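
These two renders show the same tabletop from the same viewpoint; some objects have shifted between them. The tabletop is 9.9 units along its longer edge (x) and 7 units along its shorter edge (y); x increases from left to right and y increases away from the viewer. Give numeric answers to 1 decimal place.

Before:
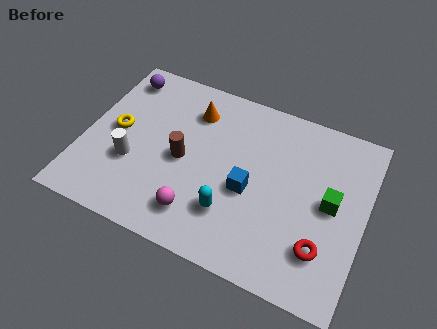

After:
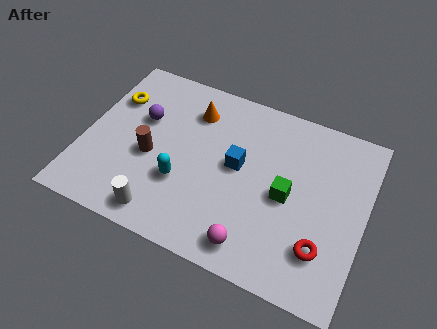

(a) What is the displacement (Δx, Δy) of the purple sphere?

(1.0, -1.5)

The purple sphere started near (0.9, 5.9) and ended near (1.9, 4.4).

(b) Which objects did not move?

the red torus and the orange cone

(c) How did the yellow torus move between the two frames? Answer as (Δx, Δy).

(-0.3, 1.3)

From the two frames, the yellow torus sits at roughly (1.1, 3.6) before and (0.8, 4.9) after.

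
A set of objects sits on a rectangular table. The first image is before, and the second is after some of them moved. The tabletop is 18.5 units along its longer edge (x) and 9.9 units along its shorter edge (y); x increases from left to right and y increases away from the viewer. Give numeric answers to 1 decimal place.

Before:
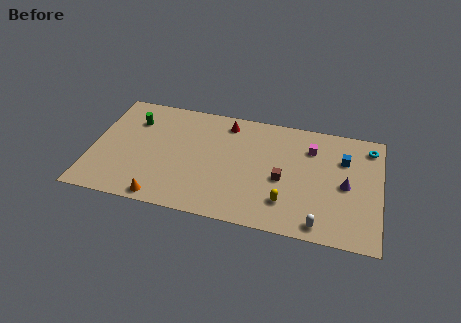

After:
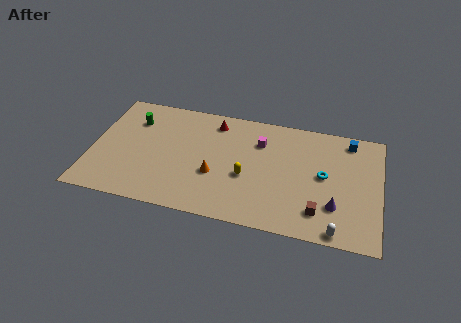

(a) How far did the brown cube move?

3.3

The brown cube moved from about (12.3, 4.3) to (14.7, 2.1), a distance of √(2.4² + 2.2²) ≈ 3.3.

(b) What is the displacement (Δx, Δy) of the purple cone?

(-0.6, -1.9)

The purple cone started near (16.3, 4.7) and ended near (15.7, 2.8).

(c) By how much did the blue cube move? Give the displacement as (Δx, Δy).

(0.3, 1.7)

The blue cube started near (16.1, 6.9) and ended near (16.4, 8.6).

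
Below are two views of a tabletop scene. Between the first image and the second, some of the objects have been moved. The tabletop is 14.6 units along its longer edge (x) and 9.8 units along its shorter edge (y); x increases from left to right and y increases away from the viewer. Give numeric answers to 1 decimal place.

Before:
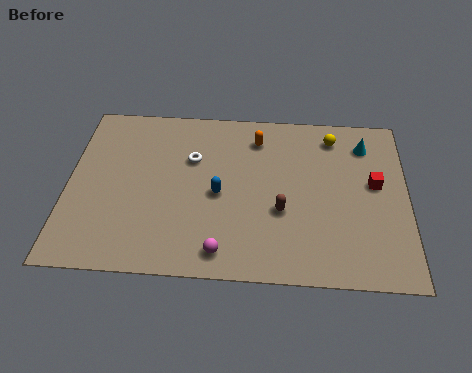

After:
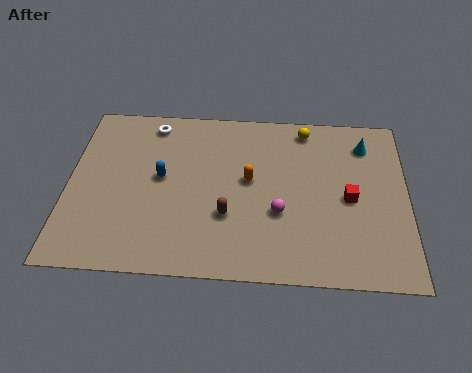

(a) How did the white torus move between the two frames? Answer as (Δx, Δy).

(-1.8, 2.0)

The white torus was at about (5.3, 6.5) and moved to about (3.5, 8.5).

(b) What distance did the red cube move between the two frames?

1.4

The red cube moved from about (13.2, 5.5) to (12.1, 4.6), a distance of √(1.1² + 0.9²) ≈ 1.4.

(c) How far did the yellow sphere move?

1.3

The yellow sphere moved from about (11.4, 8.2) to (10.2, 8.6), a distance of √(1.2² + 0.4²) ≈ 1.3.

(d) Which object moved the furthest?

the magenta sphere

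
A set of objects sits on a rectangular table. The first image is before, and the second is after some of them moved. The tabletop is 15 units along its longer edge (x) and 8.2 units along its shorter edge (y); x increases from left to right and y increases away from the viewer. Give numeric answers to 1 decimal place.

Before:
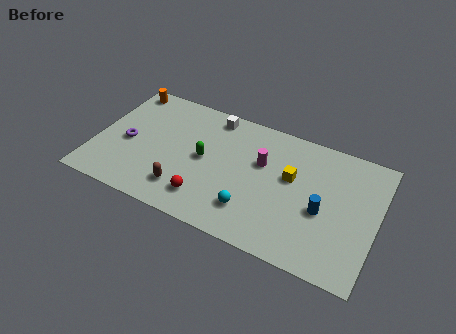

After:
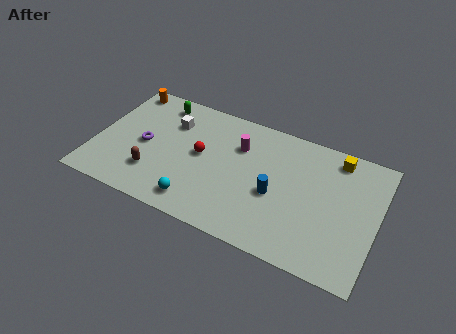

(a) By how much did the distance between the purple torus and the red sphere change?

-1.9

Before: roughly 4.9 units apart; after: 3.0. That's 1.9 units closer together.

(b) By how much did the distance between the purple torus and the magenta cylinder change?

-2.0

Before: roughly 7.3 units apart; after: 5.3. That's 2.0 units closer together.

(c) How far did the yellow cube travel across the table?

3.1

The yellow cube was near (10.4, 4.9) before and (12.6, 7.1) after, so it travelled √(2.2² + 2.2²) ≈ 3.1 units.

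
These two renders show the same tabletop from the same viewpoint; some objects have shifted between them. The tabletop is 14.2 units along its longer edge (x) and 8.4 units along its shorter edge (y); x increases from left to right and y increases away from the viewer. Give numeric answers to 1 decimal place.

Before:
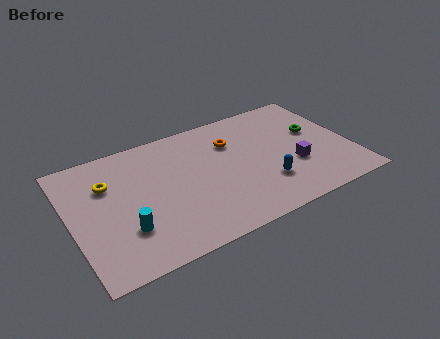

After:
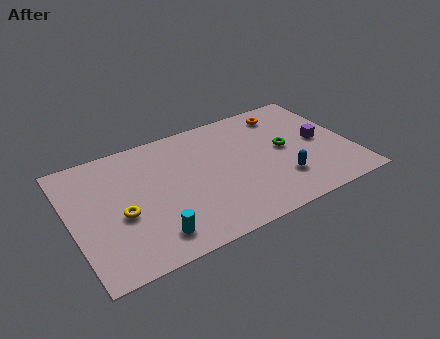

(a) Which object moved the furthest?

the orange torus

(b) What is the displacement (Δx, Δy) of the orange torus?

(2.9, 1.0)

The orange torus was at about (8.4, 6.0) and moved to about (11.3, 7.0).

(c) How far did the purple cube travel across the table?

1.9

The purple cube was near (11.2, 3.0) before and (12.7, 4.2) after, so it travelled √(1.5² + 1.2²) ≈ 1.9 units.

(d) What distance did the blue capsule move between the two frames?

0.8

The blue capsule moved from about (9.6, 2.4) to (10.4, 2.3), a distance of √(0.8² + 0.1²) ≈ 0.8.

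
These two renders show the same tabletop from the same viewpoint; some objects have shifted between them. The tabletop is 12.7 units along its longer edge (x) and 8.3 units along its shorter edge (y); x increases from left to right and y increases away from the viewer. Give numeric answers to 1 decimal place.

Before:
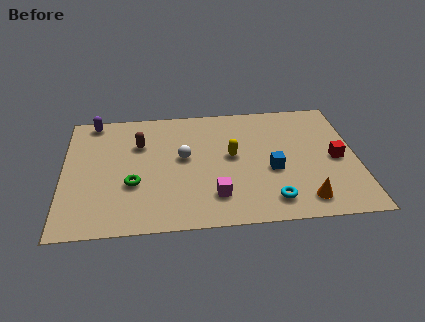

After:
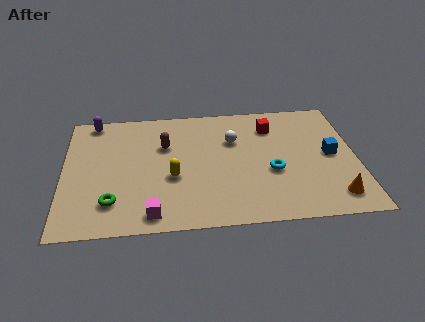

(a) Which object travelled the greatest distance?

the red cube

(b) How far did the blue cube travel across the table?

2.7

The blue cube was near (9.0, 3.4) before and (11.6, 4.2) after, so it travelled √(2.6² + 0.8²) ≈ 2.7 units.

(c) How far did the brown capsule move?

1.1

The brown capsule moved from about (3.3, 5.7) to (4.4, 5.5), a distance of √(1.1² + 0.2²) ≈ 1.1.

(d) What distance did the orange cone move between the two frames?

1.3

The orange cone moved from about (10.3, 1.3) to (11.6, 1.4), a distance of √(1.3² + 0.1²) ≈ 1.3.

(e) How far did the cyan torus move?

1.9

The cyan torus moved from about (8.9, 1.4) to (9.0, 3.3), a distance of √(0.1² + 1.9²) ≈ 1.9.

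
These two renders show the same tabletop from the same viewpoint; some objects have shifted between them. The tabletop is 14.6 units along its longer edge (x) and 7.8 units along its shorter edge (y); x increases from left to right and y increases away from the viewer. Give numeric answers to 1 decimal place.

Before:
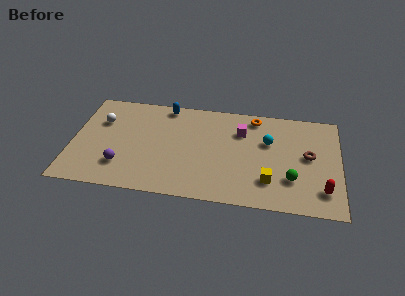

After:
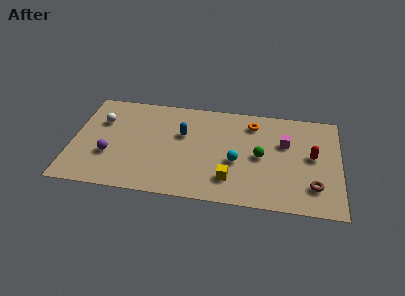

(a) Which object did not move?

the white sphere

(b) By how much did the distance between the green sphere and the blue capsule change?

-4.0

They were about 8.4 units apart before and 4.4 after — 4.0 units closer together.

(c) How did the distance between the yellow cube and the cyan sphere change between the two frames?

-1.6

They were about 3.0 units apart before and 1.4 after — 1.6 units closer together.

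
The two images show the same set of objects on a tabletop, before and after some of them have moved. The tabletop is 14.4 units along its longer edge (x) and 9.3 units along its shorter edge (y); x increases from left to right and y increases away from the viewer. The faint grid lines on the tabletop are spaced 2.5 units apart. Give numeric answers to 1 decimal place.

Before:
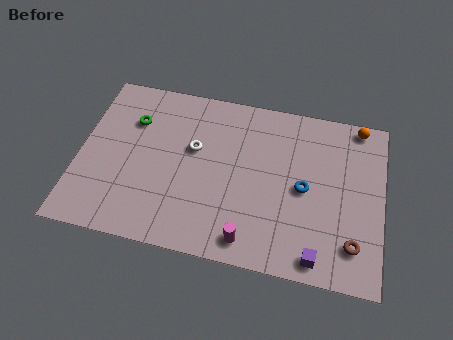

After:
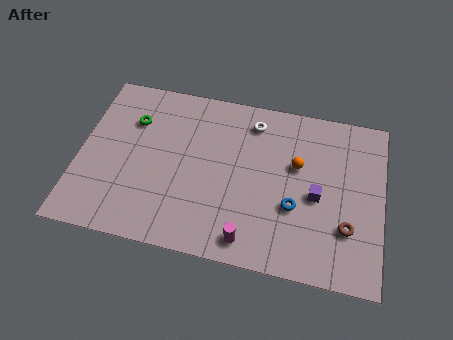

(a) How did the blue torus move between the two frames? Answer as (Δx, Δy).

(-0.4, -1.1)

The blue torus started near (10.7, 4.5) and ended near (10.3, 3.4).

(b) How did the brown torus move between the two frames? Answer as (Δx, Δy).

(-0.3, 0.8)

The brown torus started near (13.1, 2.0) and ended near (12.8, 2.8).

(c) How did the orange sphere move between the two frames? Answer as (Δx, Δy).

(-2.8, -2.8)

The orange sphere was at about (13.1, 8.5) and moved to about (10.3, 5.7).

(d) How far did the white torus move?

3.4

The white torus moved from about (5.4, 5.6) to (8.1, 7.7), a distance of √(2.7² + 2.1²) ≈ 3.4.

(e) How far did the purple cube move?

3.2

From (11.5, 1.0) to (11.3, 4.2), the purple cube covered √(0.2² + 3.2²) ≈ 3.2 units.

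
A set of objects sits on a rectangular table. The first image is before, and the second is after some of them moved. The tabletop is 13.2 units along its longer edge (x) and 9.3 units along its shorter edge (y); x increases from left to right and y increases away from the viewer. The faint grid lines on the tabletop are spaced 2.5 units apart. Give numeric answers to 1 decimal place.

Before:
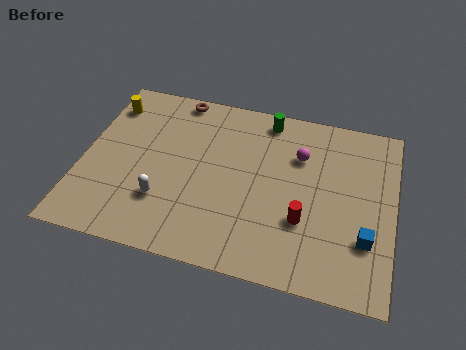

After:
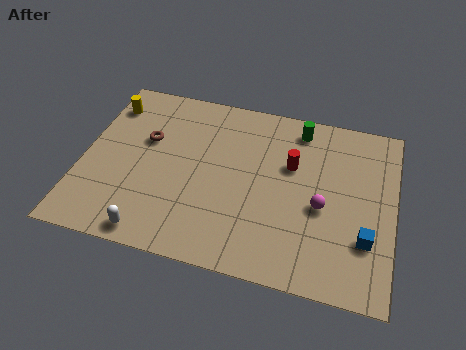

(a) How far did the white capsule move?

1.8

The white capsule was near (3.6, 2.7) before and (3.3, 0.9) after, so it travelled √(0.3² + 1.8²) ≈ 1.8 units.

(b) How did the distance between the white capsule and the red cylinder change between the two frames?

+1.5

They were about 5.9 units apart before and 7.4 after — 1.5 units further apart.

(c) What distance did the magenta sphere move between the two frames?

2.7

The magenta sphere moved from about (9.1, 6.5) to (10.2, 4.0), a distance of √(1.1² + 2.5²) ≈ 2.7.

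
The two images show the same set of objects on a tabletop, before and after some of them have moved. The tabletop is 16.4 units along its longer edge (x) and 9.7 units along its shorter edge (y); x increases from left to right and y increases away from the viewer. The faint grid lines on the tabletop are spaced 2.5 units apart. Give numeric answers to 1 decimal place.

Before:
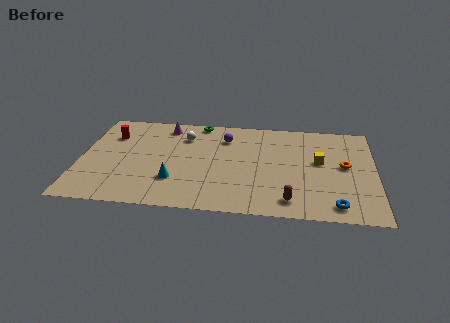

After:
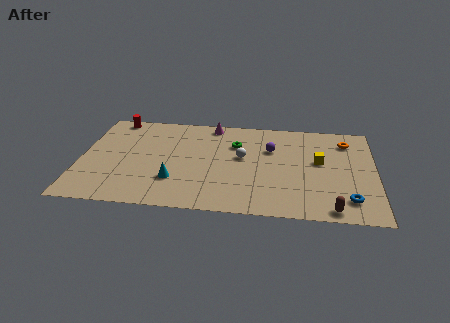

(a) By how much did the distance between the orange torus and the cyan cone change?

+1.0

They were about 9.7 units apart before and 10.7 after — 1.0 units further apart.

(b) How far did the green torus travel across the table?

3.0

From (6.5, 8.9) to (8.6, 6.8), the green torus covered √(2.1² + 2.1²) ≈ 3.0 units.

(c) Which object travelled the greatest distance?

the white sphere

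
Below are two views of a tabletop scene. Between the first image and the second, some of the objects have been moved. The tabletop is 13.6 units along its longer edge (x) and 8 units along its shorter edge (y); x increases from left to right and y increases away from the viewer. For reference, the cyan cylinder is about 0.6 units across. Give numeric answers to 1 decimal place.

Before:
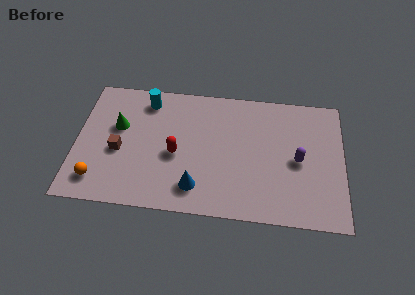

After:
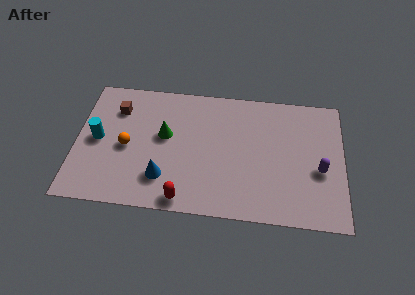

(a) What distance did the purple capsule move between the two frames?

1.2

The purple capsule moved from about (11.3, 3.8) to (12.4, 3.3), a distance of √(1.1² + 0.5²) ≈ 1.2.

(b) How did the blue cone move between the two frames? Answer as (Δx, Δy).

(-1.7, 0.4)

From the two frames, the blue cone sits at roughly (6.2, 1.6) before and (4.5, 2.0) after.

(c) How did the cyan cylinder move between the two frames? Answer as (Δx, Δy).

(-2.4, -2.7)

From the two frames, the cyan cylinder sits at roughly (3.5, 6.7) before and (1.1, 4.0) after.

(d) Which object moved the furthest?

the cyan cylinder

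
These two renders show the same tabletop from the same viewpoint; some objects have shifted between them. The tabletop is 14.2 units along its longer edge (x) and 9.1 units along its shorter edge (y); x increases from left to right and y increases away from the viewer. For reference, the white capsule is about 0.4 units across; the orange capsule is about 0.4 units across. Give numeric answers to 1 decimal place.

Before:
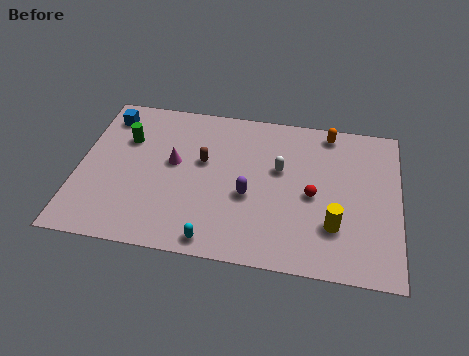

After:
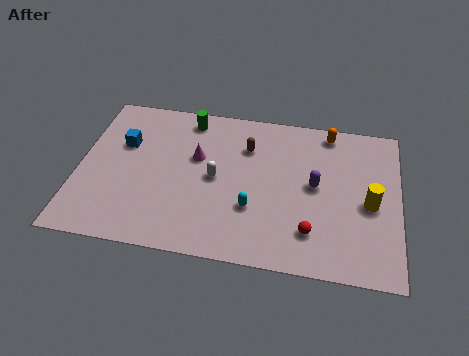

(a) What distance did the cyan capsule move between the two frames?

2.6

The cyan capsule moved from about (6.2, 0.9) to (7.8, 3.0), a distance of √(1.6² + 2.1²) ≈ 2.6.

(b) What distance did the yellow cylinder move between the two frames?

2.1

From (11.4, 2.6) to (12.9, 4.1), the yellow cylinder covered √(1.5² + 1.5²) ≈ 2.1 units.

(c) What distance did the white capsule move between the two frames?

3.0

The white capsule moved from about (8.9, 5.5) to (6.1, 4.5), a distance of √(2.8² + 1.0²) ≈ 3.0.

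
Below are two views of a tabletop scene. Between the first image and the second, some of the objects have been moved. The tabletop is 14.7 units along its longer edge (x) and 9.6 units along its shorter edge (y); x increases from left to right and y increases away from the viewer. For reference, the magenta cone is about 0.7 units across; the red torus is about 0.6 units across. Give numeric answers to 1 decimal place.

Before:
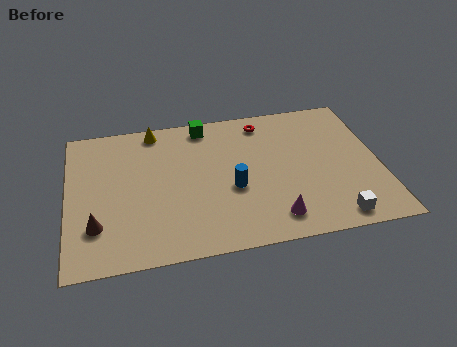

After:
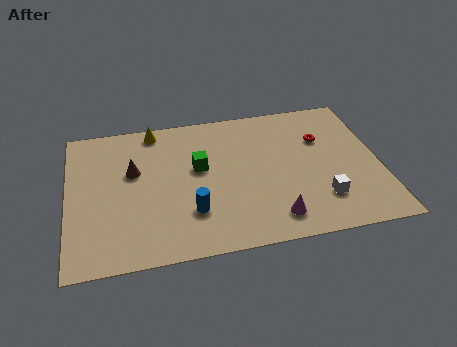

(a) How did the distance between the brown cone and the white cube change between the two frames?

-1.7

They were about 11.1 units apart before and 9.4 after — 1.7 units closer together.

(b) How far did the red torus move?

3.2

From (9.4, 8.2) to (12.1, 6.5), the red torus covered √(2.7² + 1.7²) ≈ 3.2 units.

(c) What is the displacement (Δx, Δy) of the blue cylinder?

(-2.0, -1.2)

From the two frames, the blue cylinder sits at roughly (7.7, 3.9) before and (5.7, 2.7) after.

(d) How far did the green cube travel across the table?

2.9

From (6.6, 8.5) to (6.2, 5.6), the green cube covered √(0.4² + 2.9²) ≈ 2.9 units.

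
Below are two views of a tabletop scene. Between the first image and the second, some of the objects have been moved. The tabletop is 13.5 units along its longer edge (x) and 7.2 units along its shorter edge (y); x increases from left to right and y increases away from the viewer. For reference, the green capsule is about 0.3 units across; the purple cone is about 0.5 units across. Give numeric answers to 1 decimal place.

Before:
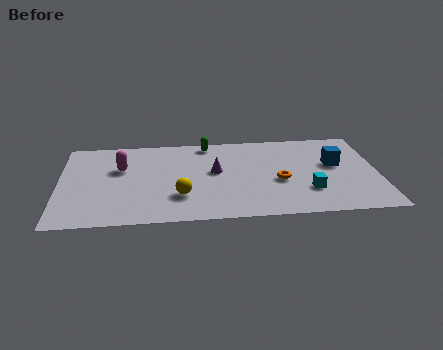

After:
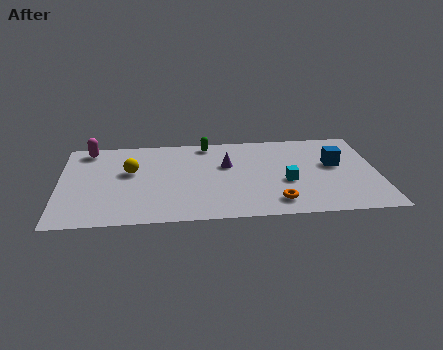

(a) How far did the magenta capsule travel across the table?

2.2

From (2.6, 4.6) to (1.2, 6.3), the magenta capsule covered √(1.4² + 1.7²) ≈ 2.2 units.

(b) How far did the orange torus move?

1.7

From (9.3, 3.0) to (9.1, 1.3), the orange torus covered √(0.2² + 1.7²) ≈ 1.7 units.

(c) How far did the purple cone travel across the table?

0.7

The purple cone was near (6.6, 4.0) before and (7.1, 4.5) after, so it travelled √(0.5² + 0.5²) ≈ 0.7 units.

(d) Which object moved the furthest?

the yellow sphere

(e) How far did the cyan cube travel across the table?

1.2

The cyan cube moved from about (10.5, 2.1) to (9.6, 2.9), a distance of √(0.9² + 0.8²) ≈ 1.2.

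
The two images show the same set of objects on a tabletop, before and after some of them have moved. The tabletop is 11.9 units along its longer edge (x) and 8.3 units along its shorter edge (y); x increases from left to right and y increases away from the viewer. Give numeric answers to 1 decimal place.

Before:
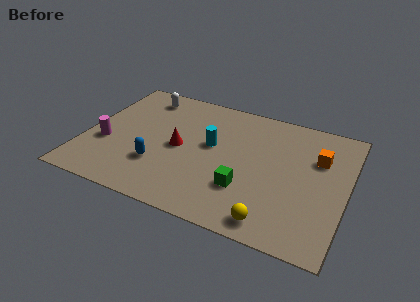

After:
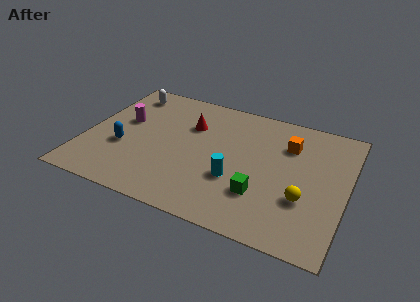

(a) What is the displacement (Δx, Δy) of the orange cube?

(-1.4, 0.4)

The orange cube started near (10.5, 5.6) and ended near (9.1, 6.0).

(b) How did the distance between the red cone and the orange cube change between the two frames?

-1.9

Before: roughly 6.4 units apart; after: 4.5. That's 1.9 units closer together.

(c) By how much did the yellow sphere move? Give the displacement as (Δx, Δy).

(1.2, 1.8)

The yellow sphere started near (8.9, 1.0) and ended near (10.1, 2.8).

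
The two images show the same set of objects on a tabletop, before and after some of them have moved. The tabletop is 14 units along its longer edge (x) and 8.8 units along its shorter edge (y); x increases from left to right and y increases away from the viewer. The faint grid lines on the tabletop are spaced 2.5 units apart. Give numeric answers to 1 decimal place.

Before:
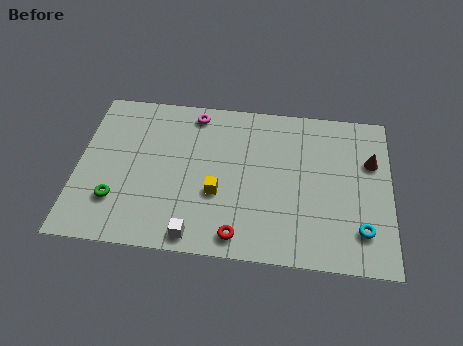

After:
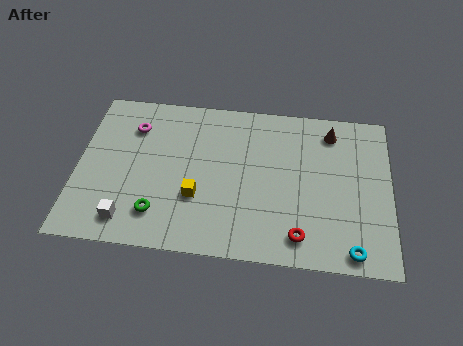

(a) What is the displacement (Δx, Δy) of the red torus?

(2.7, 0.3)

From the two frames, the red torus sits at roughly (7.3, 1.1) before and (10.0, 1.4) after.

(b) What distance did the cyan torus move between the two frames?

1.2

The cyan torus was near (12.7, 2.0) before and (12.3, 0.9) after, so it travelled √(0.4² + 1.1²) ≈ 1.2 units.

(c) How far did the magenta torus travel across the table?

2.9

The magenta torus was near (5.1, 7.7) before and (2.4, 6.6) after, so it travelled √(2.7² + 1.1²) ≈ 2.9 units.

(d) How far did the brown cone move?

2.3

The brown cone was near (13.1, 5.8) before and (11.3, 7.3) after, so it travelled √(1.8² + 1.5²) ≈ 2.3 units.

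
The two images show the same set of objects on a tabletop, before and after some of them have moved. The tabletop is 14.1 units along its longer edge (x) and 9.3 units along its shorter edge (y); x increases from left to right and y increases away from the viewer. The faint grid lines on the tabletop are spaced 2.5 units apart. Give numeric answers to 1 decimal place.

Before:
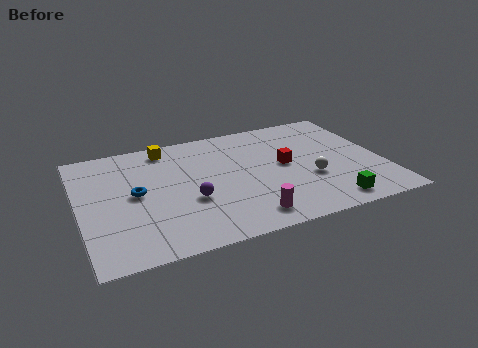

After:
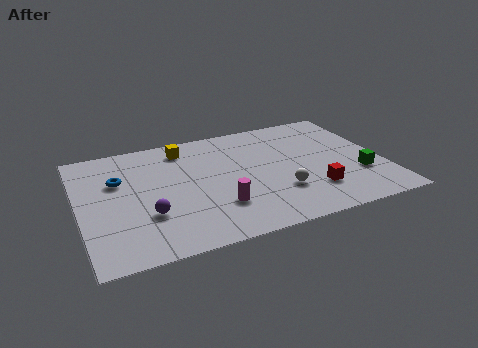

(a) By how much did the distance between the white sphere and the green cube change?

+1.5

They were about 2.3 units apart before and 3.8 after — 1.5 units further apart.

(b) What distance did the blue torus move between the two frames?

1.5

The blue torus was near (2.6, 4.8) before and (1.9, 6.1) after, so it travelled √(0.7² + 1.3²) ≈ 1.5 units.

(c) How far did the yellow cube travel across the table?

0.9

The yellow cube moved from about (4.3, 8.1) to (5.1, 7.8), a distance of √(0.8² + 0.3²) ≈ 0.9.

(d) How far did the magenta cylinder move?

1.7

The magenta cylinder was near (7.4, 1.4) before and (6.2, 2.6) after, so it travelled √(1.2² + 1.2²) ≈ 1.7 units.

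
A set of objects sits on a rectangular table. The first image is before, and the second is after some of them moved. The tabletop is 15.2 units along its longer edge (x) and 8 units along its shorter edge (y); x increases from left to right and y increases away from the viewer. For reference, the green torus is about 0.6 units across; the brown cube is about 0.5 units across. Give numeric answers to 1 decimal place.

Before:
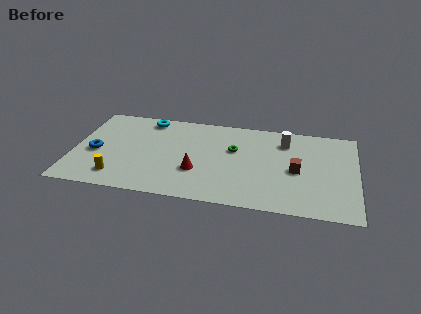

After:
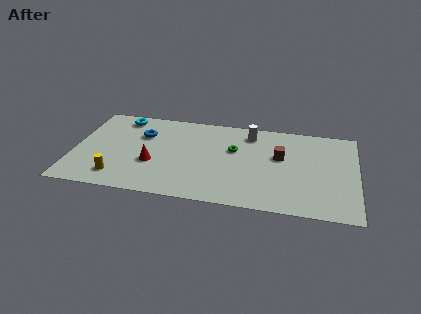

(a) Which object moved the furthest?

the blue torus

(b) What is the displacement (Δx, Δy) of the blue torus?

(2.4, 2.0)

The blue torus started near (1.2, 3.5) and ended near (3.6, 5.5).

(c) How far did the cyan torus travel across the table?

1.4

From (3.8, 7.0) to (2.4, 6.9), the cyan torus covered √(1.4² + 0.1²) ≈ 1.4 units.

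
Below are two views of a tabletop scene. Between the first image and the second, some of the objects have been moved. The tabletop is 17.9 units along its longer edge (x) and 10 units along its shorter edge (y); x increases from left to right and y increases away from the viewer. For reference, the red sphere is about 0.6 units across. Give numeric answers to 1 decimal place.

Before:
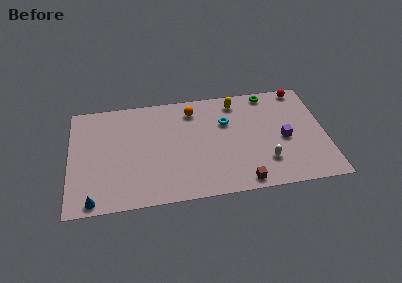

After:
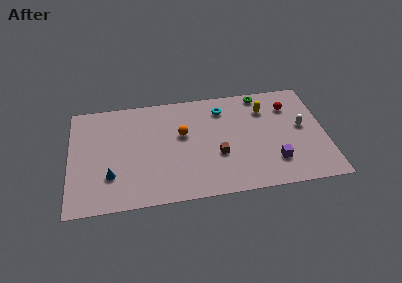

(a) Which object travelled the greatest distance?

the white capsule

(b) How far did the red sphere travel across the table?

1.8

The red sphere moved from about (16.4, 9.1) to (15.5, 7.5), a distance of √(0.9² + 1.6²) ≈ 1.8.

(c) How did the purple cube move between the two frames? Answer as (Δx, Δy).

(-0.8, -2.0)

The purple cube was at about (15.0, 4.5) and moved to about (14.2, 2.5).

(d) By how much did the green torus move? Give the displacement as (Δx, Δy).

(-0.5, 0.0)

The green torus started near (14.1, 9.0) and ended near (13.6, 9.0).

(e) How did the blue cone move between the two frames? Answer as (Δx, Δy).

(1.2, 2.0)

The blue cone was at about (1.6, 0.9) and moved to about (2.8, 2.9).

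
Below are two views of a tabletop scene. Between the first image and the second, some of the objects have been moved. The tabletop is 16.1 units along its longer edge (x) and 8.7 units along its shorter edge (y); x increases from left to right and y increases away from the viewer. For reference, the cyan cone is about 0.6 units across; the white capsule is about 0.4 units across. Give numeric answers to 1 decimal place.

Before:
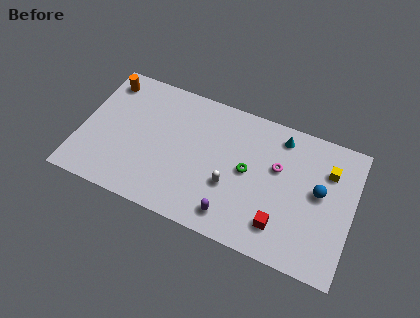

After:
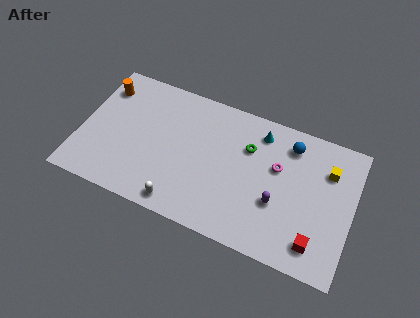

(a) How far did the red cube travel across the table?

2.1

The red cube moved from about (12.1, 1.9) to (14.2, 1.6), a distance of √(2.1² + 0.3²) ≈ 2.1.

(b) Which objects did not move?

the yellow cube and the magenta torus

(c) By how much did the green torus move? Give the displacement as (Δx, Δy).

(-0.1, 1.5)

The green torus started near (9.9, 4.5) and ended near (9.8, 6.0).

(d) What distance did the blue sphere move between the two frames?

3.0

The blue sphere was near (14.1, 4.8) before and (12.2, 7.1) after, so it travelled √(1.9² + 2.3²) ≈ 3.0 units.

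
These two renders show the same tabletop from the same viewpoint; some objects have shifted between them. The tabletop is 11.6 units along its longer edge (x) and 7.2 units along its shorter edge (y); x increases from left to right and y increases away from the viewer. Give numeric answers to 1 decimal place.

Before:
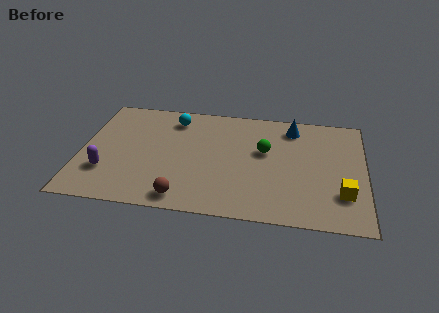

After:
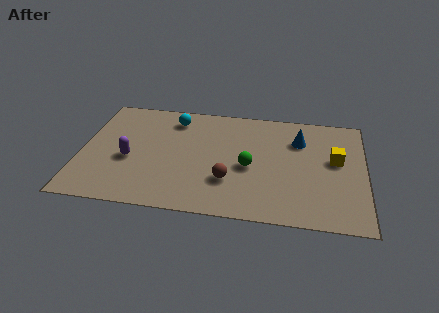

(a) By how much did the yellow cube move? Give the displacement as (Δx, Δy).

(-0.3, 2.1)

From the two frames, the yellow cube sits at roughly (10.7, 2.0) before and (10.4, 4.1) after.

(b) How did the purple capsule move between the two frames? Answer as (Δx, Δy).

(0.9, 0.9)

The purple capsule started near (1.1, 2.1) and ended near (2.0, 3.0).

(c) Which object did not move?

the cyan sphere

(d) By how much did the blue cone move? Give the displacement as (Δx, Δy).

(0.3, -0.8)

The blue cone started near (8.6, 6.0) and ended near (8.9, 5.2).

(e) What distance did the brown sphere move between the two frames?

2.2

The brown sphere moved from about (4.3, 0.9) to (6.1, 2.2), a distance of √(1.8² + 1.3²) ≈ 2.2.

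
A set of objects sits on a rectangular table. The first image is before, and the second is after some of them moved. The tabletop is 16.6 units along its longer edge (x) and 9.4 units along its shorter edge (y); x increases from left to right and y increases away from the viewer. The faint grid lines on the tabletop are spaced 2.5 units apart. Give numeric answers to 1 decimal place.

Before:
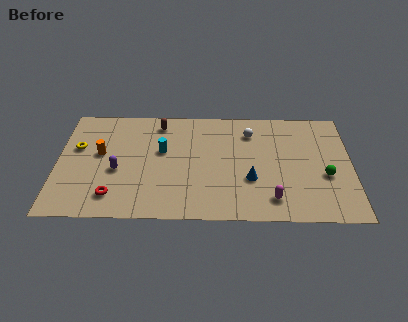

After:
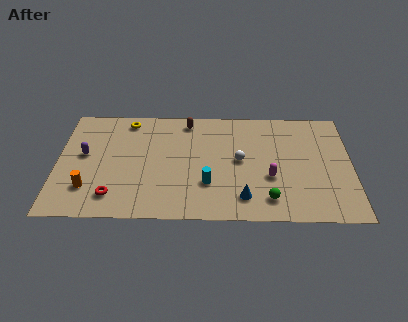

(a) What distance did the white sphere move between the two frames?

2.5

From (10.9, 7.3) to (10.3, 4.9), the white sphere covered √(0.6² + 2.4²) ≈ 2.5 units.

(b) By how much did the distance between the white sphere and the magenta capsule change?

-3.5

Before: roughly 5.7 units apart; after: 2.2. That's 3.5 units closer together.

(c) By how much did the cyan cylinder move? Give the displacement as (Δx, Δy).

(2.6, -2.7)

The cyan cylinder started near (5.9, 5.6) and ended near (8.5, 2.9).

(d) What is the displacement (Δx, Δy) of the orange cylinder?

(-0.6, -2.9)

The orange cylinder was at about (2.4, 5.3) and moved to about (1.8, 2.4).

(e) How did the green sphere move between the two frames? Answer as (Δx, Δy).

(-3.2, -2.0)

The green sphere started near (15.1, 3.7) and ended near (11.9, 1.7).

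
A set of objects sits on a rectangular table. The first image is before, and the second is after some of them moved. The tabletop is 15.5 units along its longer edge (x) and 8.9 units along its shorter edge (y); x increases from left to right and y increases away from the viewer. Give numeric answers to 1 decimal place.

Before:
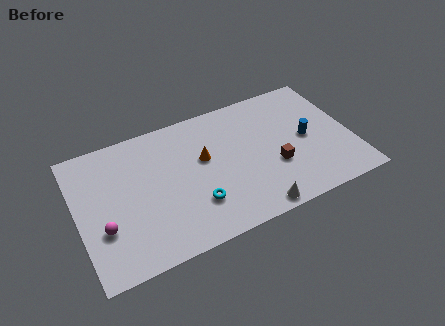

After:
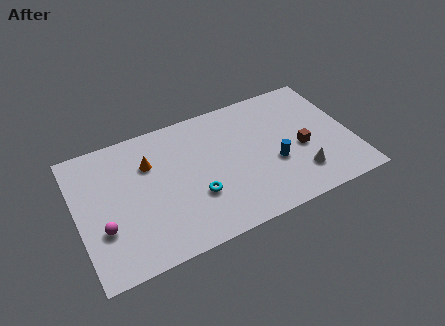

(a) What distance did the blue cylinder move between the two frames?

2.2

The blue cylinder moved from about (13.0, 4.4) to (11.0, 3.4), a distance of √(2.0² + 1.0²) ≈ 2.2.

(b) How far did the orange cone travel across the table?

3.1

The orange cone moved from about (7.2, 5.3) to (4.2, 6.2), a distance of √(3.0² + 0.9²) ≈ 3.1.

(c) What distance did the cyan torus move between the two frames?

0.5

The cyan torus moved from about (6.4, 2.5) to (6.5, 3.0), a distance of √(0.1² + 0.5²) ≈ 0.5.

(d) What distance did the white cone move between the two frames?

3.1

The white cone was near (9.5, 0.8) before and (12.3, 2.1) after, so it travelled √(2.8² + 1.3²) ≈ 3.1 units.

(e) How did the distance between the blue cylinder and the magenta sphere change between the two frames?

-2.1

They were about 11.8 units apart before and 9.7 after — 2.1 units closer together.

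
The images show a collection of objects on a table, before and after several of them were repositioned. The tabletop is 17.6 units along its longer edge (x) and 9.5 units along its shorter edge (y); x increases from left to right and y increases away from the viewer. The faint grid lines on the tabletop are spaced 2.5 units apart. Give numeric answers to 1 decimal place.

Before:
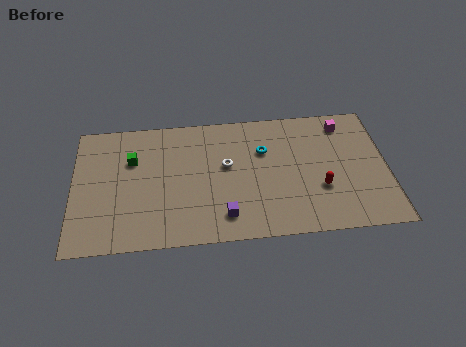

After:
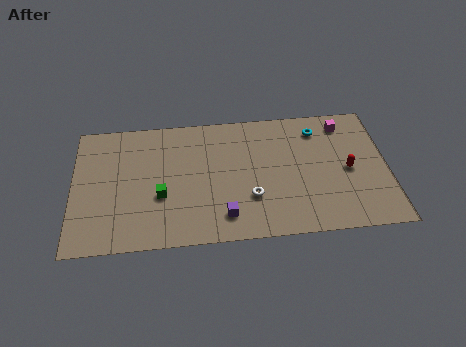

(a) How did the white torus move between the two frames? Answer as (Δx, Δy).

(1.3, -2.5)

From the two frames, the white torus sits at roughly (8.6, 5.5) before and (9.9, 3.0) after.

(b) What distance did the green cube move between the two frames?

3.2

The green cube was near (3.3, 6.4) before and (4.9, 3.6) after, so it travelled √(1.6² + 2.8²) ≈ 3.2 units.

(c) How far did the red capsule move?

2.0

From (13.8, 3.3) to (15.4, 4.5), the red capsule covered √(1.6² + 1.2²) ≈ 2.0 units.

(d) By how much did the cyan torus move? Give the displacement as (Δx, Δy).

(3.1, 1.3)

From the two frames, the cyan torus sits at roughly (10.7, 6.4) before and (13.8, 7.7) after.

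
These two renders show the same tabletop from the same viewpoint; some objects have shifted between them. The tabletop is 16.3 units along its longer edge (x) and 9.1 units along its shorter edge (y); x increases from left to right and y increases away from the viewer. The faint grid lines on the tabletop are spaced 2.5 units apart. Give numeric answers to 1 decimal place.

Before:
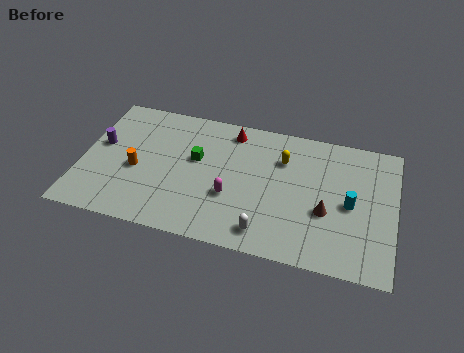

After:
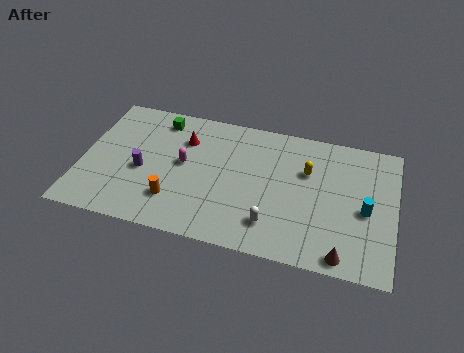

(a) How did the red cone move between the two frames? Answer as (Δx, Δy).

(-2.4, -1.2)

The red cone was at about (7.6, 7.8) and moved to about (5.2, 6.6).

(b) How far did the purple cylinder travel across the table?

2.6

From (0.9, 5.2) to (3.2, 3.9), the purple cylinder covered √(2.3² + 1.3²) ≈ 2.6 units.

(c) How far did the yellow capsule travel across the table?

1.4

The yellow capsule was near (10.4, 6.5) before and (11.7, 6.0) after, so it travelled √(1.3² + 0.5²) ≈ 1.4 units.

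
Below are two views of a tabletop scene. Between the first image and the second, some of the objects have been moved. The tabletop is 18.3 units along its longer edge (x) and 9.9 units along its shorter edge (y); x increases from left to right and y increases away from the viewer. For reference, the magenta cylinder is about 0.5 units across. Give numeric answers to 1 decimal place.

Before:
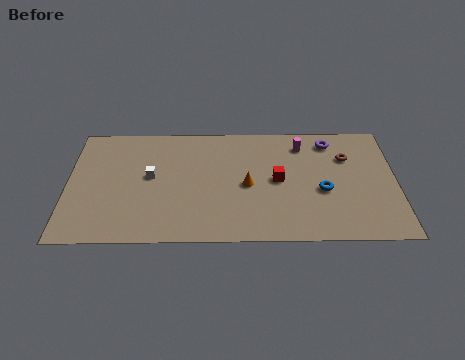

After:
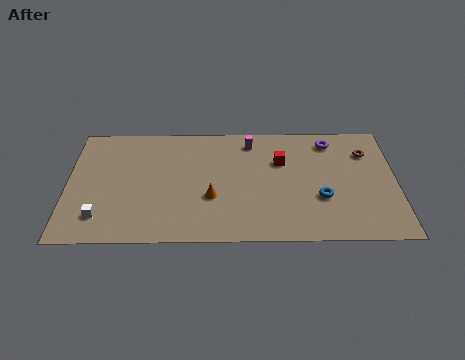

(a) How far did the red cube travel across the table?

1.6

The red cube moved from about (11.7, 5.0) to (11.9, 6.6), a distance of √(0.2² + 1.6²) ≈ 1.6.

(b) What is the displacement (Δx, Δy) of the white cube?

(-2.7, -3.3)

The white cube started near (4.6, 5.4) and ended near (1.9, 2.1).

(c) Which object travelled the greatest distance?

the white cube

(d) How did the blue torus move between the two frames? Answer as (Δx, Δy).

(-0.1, -0.6)

The blue torus was at about (14.2, 4.1) and moved to about (14.1, 3.5).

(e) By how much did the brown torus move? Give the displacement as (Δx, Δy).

(1.1, 0.4)

From the two frames, the brown torus sits at roughly (15.6, 6.9) before and (16.7, 7.3) after.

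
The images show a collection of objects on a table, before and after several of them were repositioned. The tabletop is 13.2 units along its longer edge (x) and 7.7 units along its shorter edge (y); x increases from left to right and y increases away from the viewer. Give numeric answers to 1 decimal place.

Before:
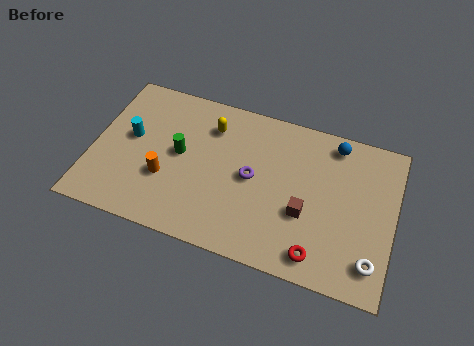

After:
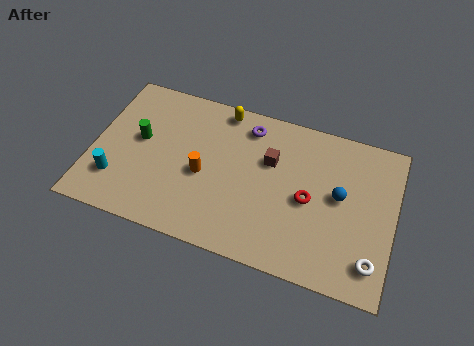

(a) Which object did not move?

the white torus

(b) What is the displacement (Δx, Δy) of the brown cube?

(-1.7, 2.1)

From the two frames, the brown cube sits at roughly (9.4, 2.9) before and (7.7, 5.0) after.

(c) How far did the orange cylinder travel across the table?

1.7

From (3.3, 2.7) to (4.9, 3.4), the orange cylinder covered √(1.6² + 0.7²) ≈ 1.7 units.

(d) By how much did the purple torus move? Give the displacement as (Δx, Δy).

(-0.4, 2.5)

The purple torus started near (7.0, 3.9) and ended near (6.6, 6.4).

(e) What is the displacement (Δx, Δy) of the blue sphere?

(0.4, -2.5)

From the two frames, the blue sphere sits at roughly (10.4, 6.7) before and (10.8, 4.2) after.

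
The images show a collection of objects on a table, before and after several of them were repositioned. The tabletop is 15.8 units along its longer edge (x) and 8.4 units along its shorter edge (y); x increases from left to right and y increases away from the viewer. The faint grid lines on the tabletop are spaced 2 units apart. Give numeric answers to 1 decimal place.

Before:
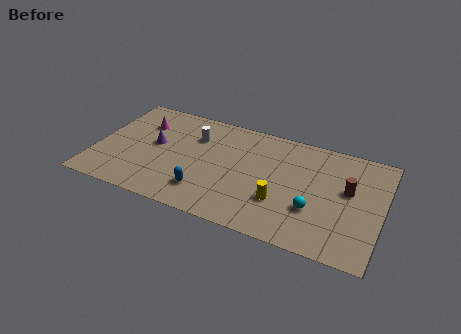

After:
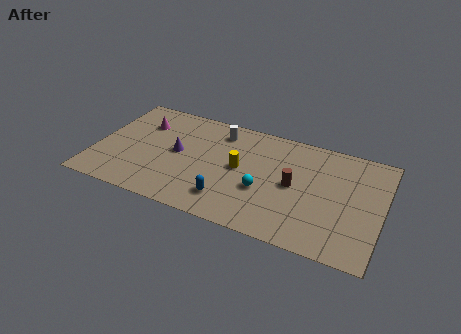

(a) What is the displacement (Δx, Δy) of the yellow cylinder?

(-2.4, 1.7)

The yellow cylinder was at about (10.4, 2.7) and moved to about (8.0, 4.4).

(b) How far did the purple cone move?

1.3

The purple cone was near (3.2, 4.6) before and (4.5, 4.4) after, so it travelled √(1.3² + 0.2²) ≈ 1.3 units.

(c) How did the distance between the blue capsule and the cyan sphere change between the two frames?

-3.7

Before: roughly 6.0 units apart; after: 2.3. That's 3.7 units closer together.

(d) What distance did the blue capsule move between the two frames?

1.3

From (6.3, 1.9) to (7.6, 1.8), the blue capsule covered √(1.3² + 0.1²) ≈ 1.3 units.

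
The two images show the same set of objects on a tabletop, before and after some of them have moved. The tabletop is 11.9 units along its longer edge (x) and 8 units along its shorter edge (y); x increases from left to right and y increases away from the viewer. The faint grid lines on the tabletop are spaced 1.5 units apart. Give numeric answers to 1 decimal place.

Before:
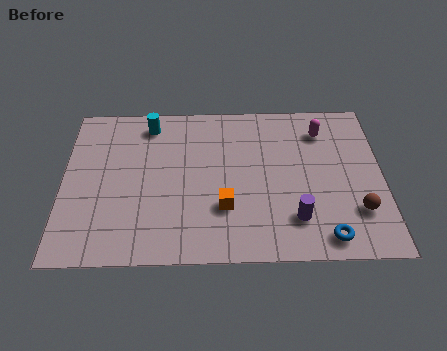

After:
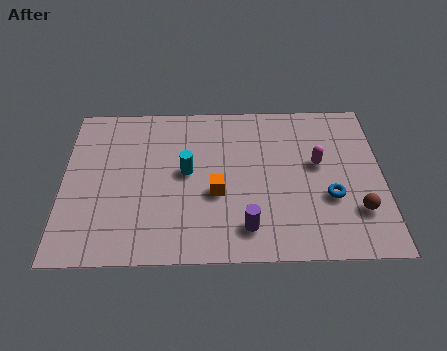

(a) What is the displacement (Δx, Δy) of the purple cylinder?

(-1.8, -0.4)

The purple cylinder was at about (8.6, 1.9) and moved to about (6.8, 1.5).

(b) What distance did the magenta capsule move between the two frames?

1.7

From (9.7, 6.3) to (9.5, 4.6), the magenta capsule covered √(0.2² + 1.7²) ≈ 1.7 units.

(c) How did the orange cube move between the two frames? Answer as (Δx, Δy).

(-0.3, 0.7)

From the two frames, the orange cube sits at roughly (6.0, 2.5) before and (5.7, 3.2) after.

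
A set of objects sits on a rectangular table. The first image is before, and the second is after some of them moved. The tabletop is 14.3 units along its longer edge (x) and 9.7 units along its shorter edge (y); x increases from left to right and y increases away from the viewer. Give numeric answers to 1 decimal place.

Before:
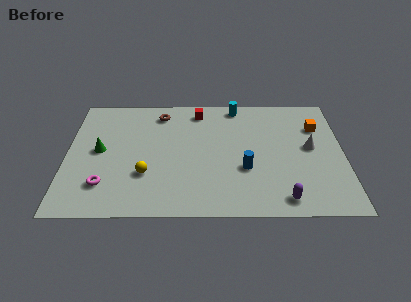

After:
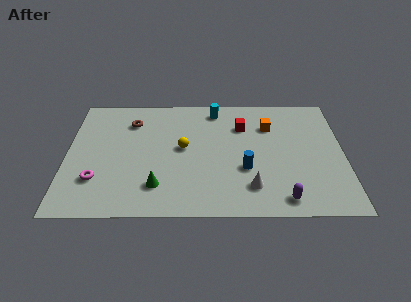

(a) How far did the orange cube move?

2.5

From (13.0, 6.9) to (10.5, 7.0), the orange cube covered √(2.5² + 0.1²) ≈ 2.5 units.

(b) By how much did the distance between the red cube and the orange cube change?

-5.0

They were about 6.4 units apart before and 1.4 after — 5.0 units closer together.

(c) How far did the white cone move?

4.4

The white cone moved from about (12.6, 5.2) to (9.5, 2.1), a distance of √(3.1² + 3.1²) ≈ 4.4.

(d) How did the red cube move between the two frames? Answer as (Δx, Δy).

(2.3, -1.3)

The red cube started near (6.8, 8.3) and ended near (9.1, 7.0).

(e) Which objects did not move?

the purple capsule and the blue cylinder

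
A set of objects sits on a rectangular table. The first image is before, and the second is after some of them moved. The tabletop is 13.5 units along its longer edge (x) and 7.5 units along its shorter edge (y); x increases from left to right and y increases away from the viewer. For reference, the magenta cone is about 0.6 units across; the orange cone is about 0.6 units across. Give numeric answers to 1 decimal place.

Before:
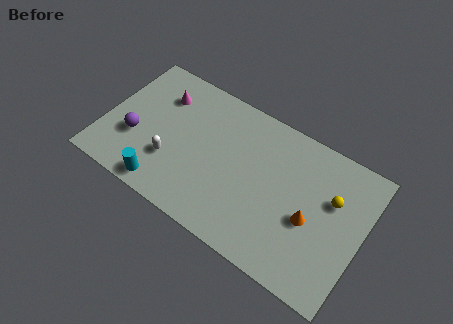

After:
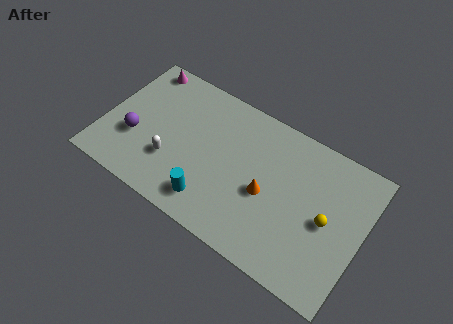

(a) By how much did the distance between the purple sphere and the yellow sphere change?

-0.3

Before: roughly 10.3 units apart; after: 10.0. That's 0.3 units closer together.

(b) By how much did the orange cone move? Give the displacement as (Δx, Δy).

(-2.3, 0.1)

The orange cone started near (10.9, 3.2) and ended near (8.6, 3.3).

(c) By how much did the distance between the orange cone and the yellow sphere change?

+1.3

They were about 1.8 units apart before and 3.1 after — 1.3 units further apart.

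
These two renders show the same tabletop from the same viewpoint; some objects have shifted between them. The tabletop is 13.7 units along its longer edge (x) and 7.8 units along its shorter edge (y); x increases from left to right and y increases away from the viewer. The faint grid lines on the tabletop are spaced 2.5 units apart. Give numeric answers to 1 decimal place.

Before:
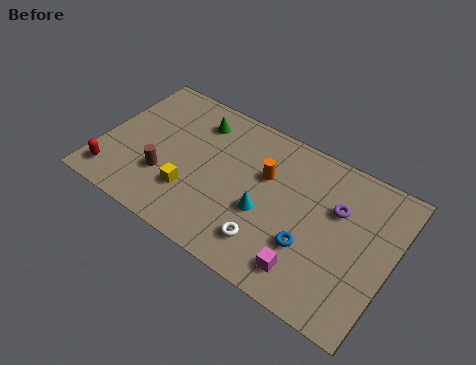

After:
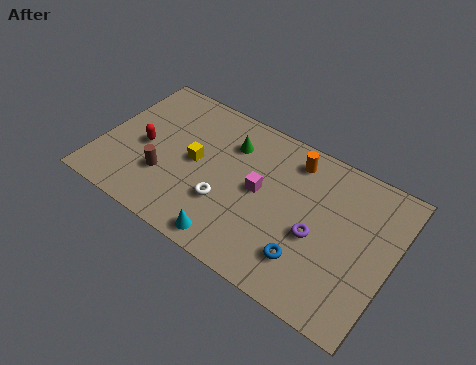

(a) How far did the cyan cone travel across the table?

2.5

The cyan cone was near (7.9, 3.1) before and (6.7, 0.9) after, so it travelled √(1.2² + 2.2²) ≈ 2.5 units.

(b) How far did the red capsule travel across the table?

2.5

The red capsule moved from about (0.9, 1.3) to (2.0, 3.6), a distance of √(1.1² + 2.3²) ≈ 2.5.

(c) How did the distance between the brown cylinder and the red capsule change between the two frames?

-1.0

They were about 2.6 units apart before and 1.6 after — 1.0 units closer together.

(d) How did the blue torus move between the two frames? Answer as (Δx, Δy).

(0.0, -0.7)

The blue torus started near (10.1, 2.6) and ended near (10.1, 1.9).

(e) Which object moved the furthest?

the magenta cube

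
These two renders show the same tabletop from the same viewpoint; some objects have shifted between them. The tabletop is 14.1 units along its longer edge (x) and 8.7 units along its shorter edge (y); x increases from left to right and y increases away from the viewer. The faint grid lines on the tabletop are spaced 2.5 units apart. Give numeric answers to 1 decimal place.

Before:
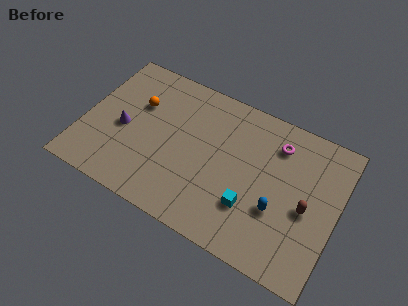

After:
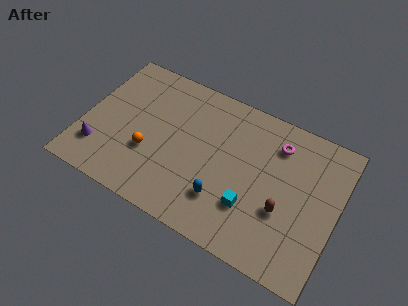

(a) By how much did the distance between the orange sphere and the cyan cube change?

-1.7

They were about 7.5 units apart before and 5.8 after — 1.7 units closer together.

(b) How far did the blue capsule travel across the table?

3.0

From (11.0, 3.1) to (8.1, 2.3), the blue capsule covered √(2.9² + 0.8²) ≈ 3.0 units.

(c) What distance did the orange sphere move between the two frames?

2.8

The orange sphere moved from about (2.8, 5.7) to (3.8, 3.1), a distance of √(1.0² + 2.6²) ≈ 2.8.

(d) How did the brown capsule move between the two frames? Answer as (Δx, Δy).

(-1.2, -0.7)

From the two frames, the brown capsule sits at roughly (12.5, 3.9) before and (11.3, 3.2) after.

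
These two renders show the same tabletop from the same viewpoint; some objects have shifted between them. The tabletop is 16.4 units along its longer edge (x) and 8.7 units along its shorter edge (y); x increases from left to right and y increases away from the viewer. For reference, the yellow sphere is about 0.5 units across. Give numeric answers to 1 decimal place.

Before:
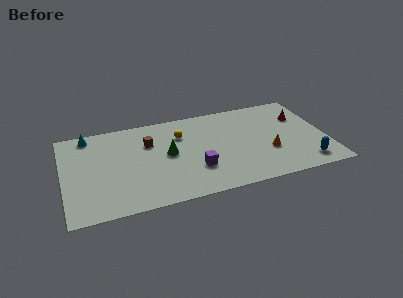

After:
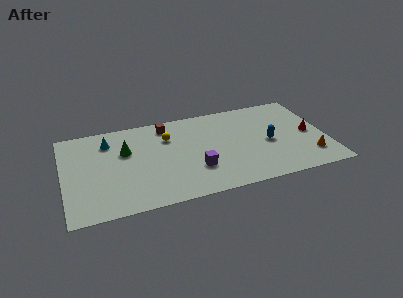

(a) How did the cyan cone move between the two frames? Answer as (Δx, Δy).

(1.2, -0.9)

The cyan cone started near (1.7, 7.7) and ended near (2.9, 6.8).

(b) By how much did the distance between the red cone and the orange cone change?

-1.5

Before: roughly 3.7 units apart; after: 2.2. That's 1.5 units closer together.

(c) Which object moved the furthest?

the blue capsule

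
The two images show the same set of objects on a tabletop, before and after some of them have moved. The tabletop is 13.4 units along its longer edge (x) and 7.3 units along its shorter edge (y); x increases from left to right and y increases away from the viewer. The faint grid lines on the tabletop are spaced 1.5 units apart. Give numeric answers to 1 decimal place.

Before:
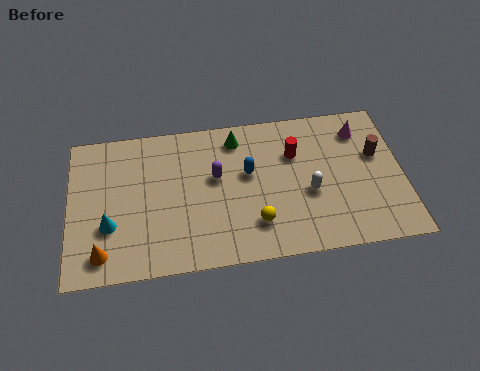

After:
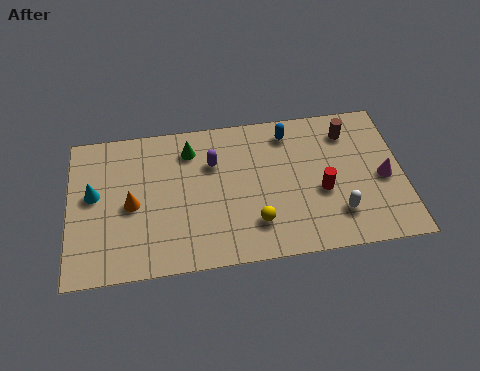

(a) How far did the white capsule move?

1.6

The white capsule was near (9.6, 3.0) before and (10.7, 1.8) after, so it travelled √(1.1² + 1.2²) ≈ 1.6 units.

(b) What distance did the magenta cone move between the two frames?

2.6

From (11.8, 5.8) to (12.6, 3.3), the magenta cone covered √(0.8² + 2.5²) ≈ 2.6 units.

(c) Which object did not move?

the yellow sphere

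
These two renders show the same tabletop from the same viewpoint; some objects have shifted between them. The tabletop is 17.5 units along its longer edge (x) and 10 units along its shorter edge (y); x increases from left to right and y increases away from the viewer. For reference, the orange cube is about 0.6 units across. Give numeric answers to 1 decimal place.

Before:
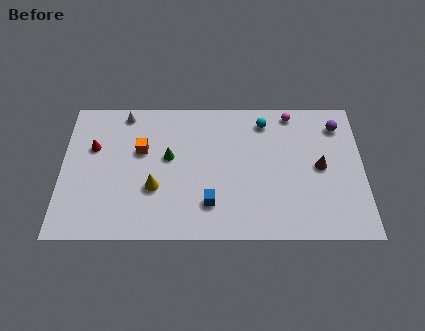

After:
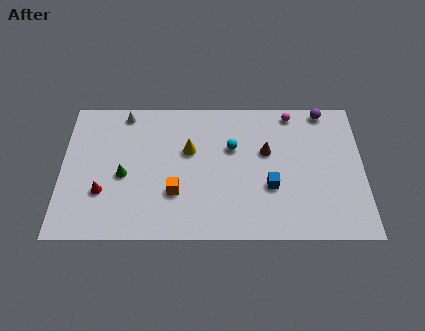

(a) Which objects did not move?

the magenta sphere and the white cone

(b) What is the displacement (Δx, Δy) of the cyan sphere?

(-1.9, -1.9)

The cyan sphere started near (11.8, 8.3) and ended near (9.9, 6.4).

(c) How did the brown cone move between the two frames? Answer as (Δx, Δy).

(-3.1, 1.1)

The brown cone started near (15.0, 5.0) and ended near (11.9, 6.1).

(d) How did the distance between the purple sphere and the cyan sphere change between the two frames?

+1.7

The distance was about 4.3 in the first image and 6.0 in the second, so they moved 1.7 units further apart.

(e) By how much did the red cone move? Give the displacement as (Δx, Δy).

(0.6, -3.2)

The red cone started near (1.8, 6.4) and ended near (2.4, 3.2).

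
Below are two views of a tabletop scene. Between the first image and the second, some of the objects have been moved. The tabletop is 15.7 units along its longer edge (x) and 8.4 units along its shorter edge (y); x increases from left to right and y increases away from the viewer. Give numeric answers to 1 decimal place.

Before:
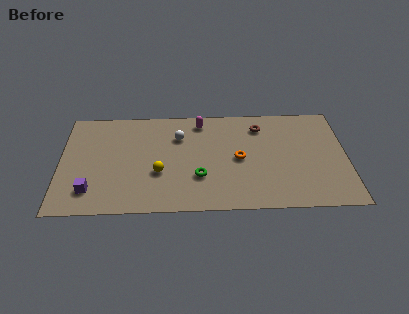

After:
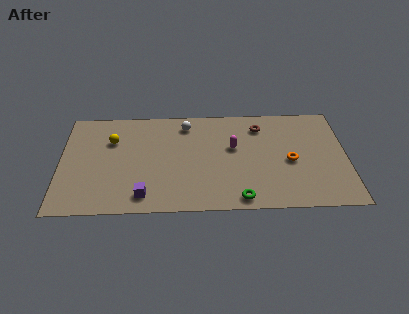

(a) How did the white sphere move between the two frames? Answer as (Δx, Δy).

(0.4, 1.0)

From the two frames, the white sphere sits at roughly (6.5, 6.0) before and (6.9, 7.0) after.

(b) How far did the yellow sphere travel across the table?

3.7

The yellow sphere was near (5.4, 3.1) before and (2.8, 5.8) after, so it travelled √(2.6² + 2.7²) ≈ 3.7 units.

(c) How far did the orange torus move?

2.8

From (9.8, 4.1) to (12.6, 3.8), the orange torus covered √(2.8² + 0.3²) ≈ 2.8 units.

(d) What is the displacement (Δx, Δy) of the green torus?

(2.2, -1.8)

From the two frames, the green torus sits at roughly (7.6, 2.7) before and (9.8, 0.9) after.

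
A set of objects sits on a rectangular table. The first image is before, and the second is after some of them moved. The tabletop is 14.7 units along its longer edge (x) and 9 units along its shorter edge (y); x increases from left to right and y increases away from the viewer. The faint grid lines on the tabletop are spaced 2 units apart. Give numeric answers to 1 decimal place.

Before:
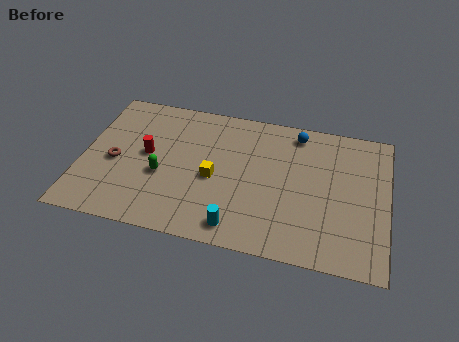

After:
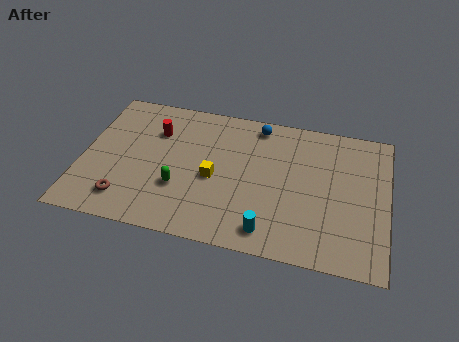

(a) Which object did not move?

the yellow cube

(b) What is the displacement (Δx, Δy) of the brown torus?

(0.7, -2.3)

The brown torus started near (1.6, 4.0) and ended near (2.3, 1.7).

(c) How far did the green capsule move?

1.1

The green capsule was near (3.9, 3.6) before and (4.8, 3.0) after, so it travelled √(0.9² + 0.6²) ≈ 1.1 units.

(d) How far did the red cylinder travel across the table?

1.6

From (3.1, 4.8) to (3.4, 6.4), the red cylinder covered √(0.3² + 1.6²) ≈ 1.6 units.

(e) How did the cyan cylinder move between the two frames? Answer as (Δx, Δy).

(1.5, 0.1)

The cyan cylinder started near (7.7, 1.2) and ended near (9.2, 1.3).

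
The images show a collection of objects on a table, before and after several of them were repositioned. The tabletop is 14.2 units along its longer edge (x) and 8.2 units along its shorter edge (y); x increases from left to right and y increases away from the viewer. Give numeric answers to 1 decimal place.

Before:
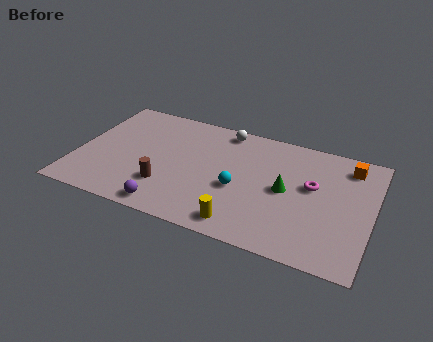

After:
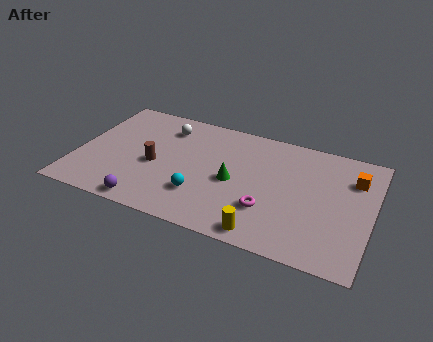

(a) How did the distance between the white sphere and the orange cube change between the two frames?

+3.1

The distance was about 6.1 in the first image and 9.2 in the second, so they moved 3.1 units further apart.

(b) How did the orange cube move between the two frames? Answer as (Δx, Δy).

(0.3, -0.8)

The orange cube started near (12.9, 6.8) and ended near (13.2, 6.0).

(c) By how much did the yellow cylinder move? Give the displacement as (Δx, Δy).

(1.1, -0.2)

From the two frames, the yellow cylinder sits at roughly (8.3, 1.1) before and (9.4, 0.9) after.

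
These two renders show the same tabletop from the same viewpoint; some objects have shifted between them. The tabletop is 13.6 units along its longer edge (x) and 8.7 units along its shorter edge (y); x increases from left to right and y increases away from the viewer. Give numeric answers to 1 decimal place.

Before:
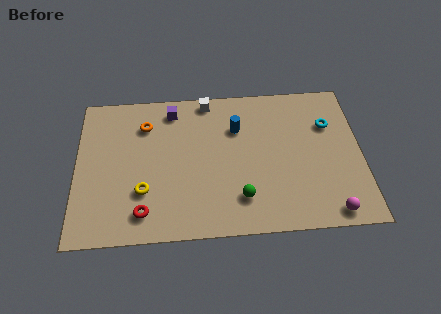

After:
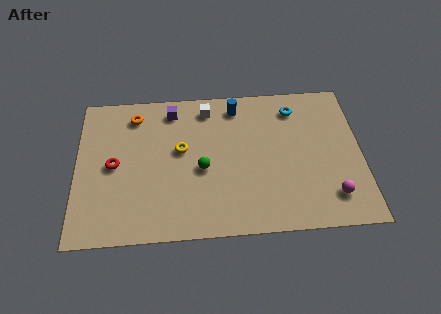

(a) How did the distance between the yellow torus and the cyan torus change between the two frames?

-3.6

The distance was about 9.5 in the first image and 5.9 in the second, so they moved 3.6 units closer together.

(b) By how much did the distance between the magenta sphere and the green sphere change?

+2.1

Before: roughly 4.3 units apart; after: 6.4. That's 2.1 units further apart.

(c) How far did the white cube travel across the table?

0.5

The white cube moved from about (6.3, 7.9) to (6.3, 7.4), a distance of √(0.0² + 0.5²) ≈ 0.5.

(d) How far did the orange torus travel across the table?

0.8

The orange torus moved from about (3.3, 6.6) to (2.8, 7.2), a distance of √(0.5² + 0.6²) ≈ 0.8.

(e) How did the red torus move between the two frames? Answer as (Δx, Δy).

(-1.4, 2.8)

From the two frames, the red torus sits at roughly (3.2, 1.5) before and (1.8, 4.3) after.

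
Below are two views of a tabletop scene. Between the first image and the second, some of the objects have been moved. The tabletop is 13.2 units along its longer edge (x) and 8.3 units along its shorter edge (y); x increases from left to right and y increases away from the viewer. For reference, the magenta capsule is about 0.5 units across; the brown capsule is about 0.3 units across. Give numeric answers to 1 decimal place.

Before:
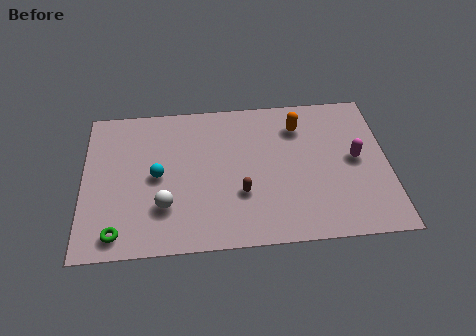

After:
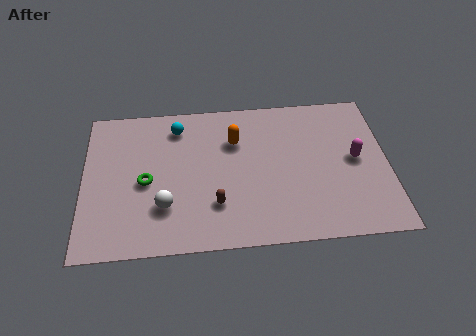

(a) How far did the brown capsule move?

1.2

From (6.8, 2.8) to (5.7, 2.3), the brown capsule covered √(1.1² + 0.5²) ≈ 1.2 units.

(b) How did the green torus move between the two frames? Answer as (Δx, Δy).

(1.2, 2.7)

The green torus was at about (1.5, 1.1) and moved to about (2.7, 3.8).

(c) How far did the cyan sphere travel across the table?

2.8

The cyan sphere moved from about (3.2, 4.1) to (4.1, 6.8), a distance of √(0.9² + 2.7²) ≈ 2.8.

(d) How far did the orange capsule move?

2.9

The orange capsule was near (9.4, 6.4) before and (6.6, 5.8) after, so it travelled √(2.8² + 0.6²) ≈ 2.9 units.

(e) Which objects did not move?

the white sphere and the magenta capsule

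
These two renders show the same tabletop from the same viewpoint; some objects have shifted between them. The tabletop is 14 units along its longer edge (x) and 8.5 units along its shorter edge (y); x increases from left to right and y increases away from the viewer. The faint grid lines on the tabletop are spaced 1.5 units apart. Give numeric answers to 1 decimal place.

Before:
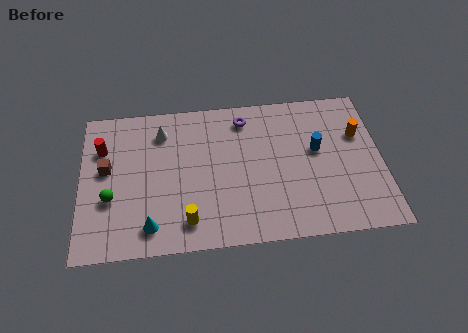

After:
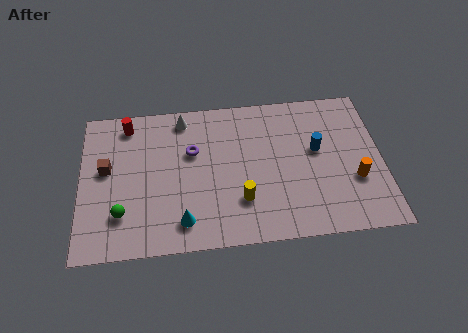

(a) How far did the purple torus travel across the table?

3.0

From (7.7, 7.1) to (5.2, 5.4), the purple torus covered √(2.5² + 1.7²) ≈ 3.0 units.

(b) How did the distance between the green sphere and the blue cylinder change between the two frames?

-0.3

They were about 9.8 units apart before and 9.5 after — 0.3 units closer together.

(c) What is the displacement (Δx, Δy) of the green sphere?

(0.5, -0.9)

From the two frames, the green sphere sits at roughly (1.4, 3.1) before and (1.9, 2.2) after.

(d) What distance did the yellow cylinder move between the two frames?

2.7

The yellow cylinder was near (4.9, 1.5) before and (7.4, 2.4) after, so it travelled √(2.5² + 0.9²) ≈ 2.7 units.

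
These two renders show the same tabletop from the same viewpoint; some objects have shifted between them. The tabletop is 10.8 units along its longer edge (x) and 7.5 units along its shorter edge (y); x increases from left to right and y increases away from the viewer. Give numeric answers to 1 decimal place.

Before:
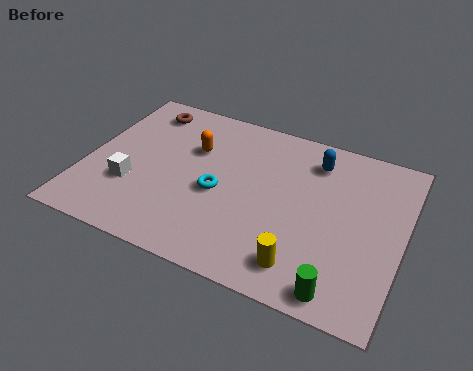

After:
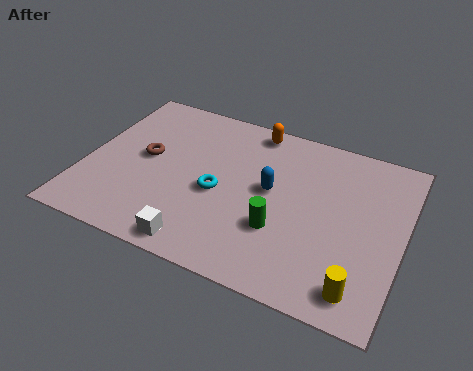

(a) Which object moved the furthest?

the white cube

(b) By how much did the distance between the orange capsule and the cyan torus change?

+1.5

The distance was about 2.0 in the first image and 3.5 in the second, so they moved 1.5 units further apart.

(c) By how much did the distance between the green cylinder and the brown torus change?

-4.2

They were about 9.2 units apart before and 5.0 after — 4.2 units closer together.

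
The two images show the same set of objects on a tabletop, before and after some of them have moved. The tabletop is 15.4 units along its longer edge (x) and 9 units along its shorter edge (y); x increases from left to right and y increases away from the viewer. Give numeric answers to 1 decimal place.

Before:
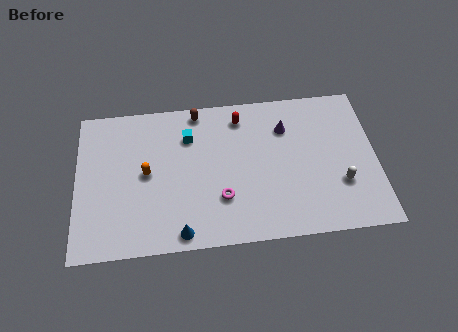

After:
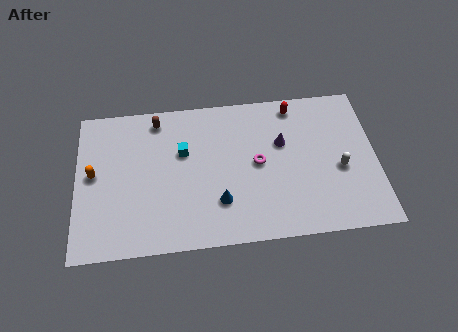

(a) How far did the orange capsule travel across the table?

2.7

From (3.6, 4.6) to (0.9, 4.8), the orange capsule covered √(2.7² + 0.2²) ≈ 2.7 units.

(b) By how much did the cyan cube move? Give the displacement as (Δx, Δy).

(-0.3, -0.9)

The cyan cube was at about (5.8, 6.6) and moved to about (5.5, 5.7).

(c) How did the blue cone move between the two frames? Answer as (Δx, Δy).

(2.0, 1.6)

From the two frames, the blue cone sits at roughly (5.3, 0.9) before and (7.3, 2.5) after.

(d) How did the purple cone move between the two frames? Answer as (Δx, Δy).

(-0.2, -0.9)

The purple cone started near (10.8, 6.6) and ended near (10.6, 5.7).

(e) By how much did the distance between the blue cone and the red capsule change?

-0.6

Before: roughly 7.3 units apart; after: 6.7. That's 0.6 units closer together.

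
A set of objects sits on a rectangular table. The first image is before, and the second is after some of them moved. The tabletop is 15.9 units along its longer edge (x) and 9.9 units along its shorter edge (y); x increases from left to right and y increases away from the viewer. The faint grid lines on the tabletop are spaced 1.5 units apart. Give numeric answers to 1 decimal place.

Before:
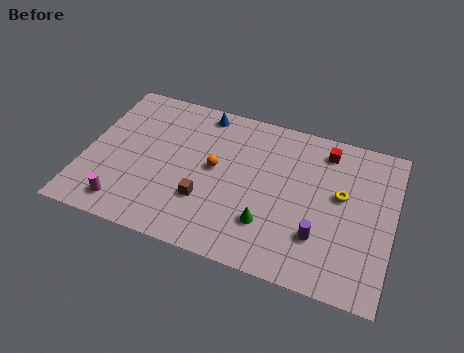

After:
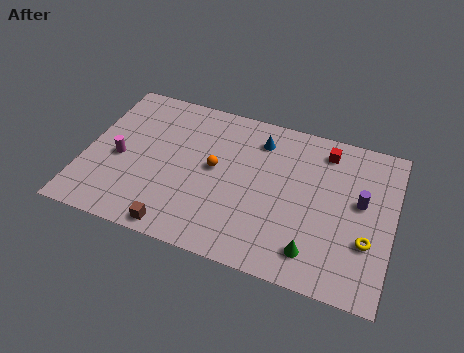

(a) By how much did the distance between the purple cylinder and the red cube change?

-2.1

Before: roughly 5.5 units apart; after: 3.4. That's 2.1 units closer together.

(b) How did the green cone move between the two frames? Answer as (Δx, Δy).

(2.4, -0.9)

From the two frames, the green cone sits at roughly (9.7, 2.7) before and (12.1, 1.8) after.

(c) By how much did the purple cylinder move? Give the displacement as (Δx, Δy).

(1.9, 2.8)

From the two frames, the purple cylinder sits at roughly (12.3, 2.8) before and (14.2, 5.6) after.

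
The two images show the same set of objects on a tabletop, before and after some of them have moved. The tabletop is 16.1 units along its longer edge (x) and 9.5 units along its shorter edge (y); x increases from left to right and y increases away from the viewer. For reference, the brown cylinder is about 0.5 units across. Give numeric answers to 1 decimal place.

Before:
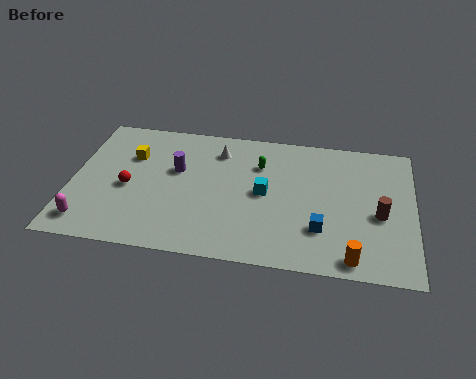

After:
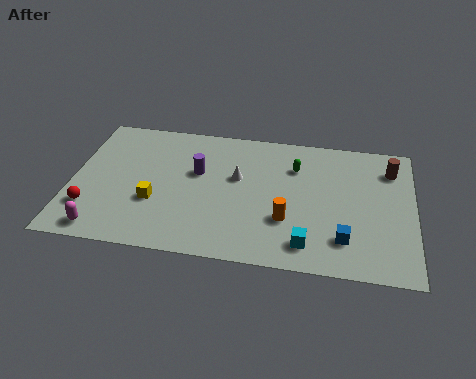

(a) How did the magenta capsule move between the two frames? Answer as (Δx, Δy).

(0.7, -0.4)

The magenta capsule was at about (1.0, 1.5) and moved to about (1.7, 1.1).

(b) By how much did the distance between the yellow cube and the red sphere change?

+0.8

The distance was about 2.3 in the first image and 3.1 in the second, so they moved 0.8 units further apart.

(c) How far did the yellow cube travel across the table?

3.4

From (2.7, 6.5) to (4.0, 3.4), the yellow cube covered √(1.3² + 3.1²) ≈ 3.4 units.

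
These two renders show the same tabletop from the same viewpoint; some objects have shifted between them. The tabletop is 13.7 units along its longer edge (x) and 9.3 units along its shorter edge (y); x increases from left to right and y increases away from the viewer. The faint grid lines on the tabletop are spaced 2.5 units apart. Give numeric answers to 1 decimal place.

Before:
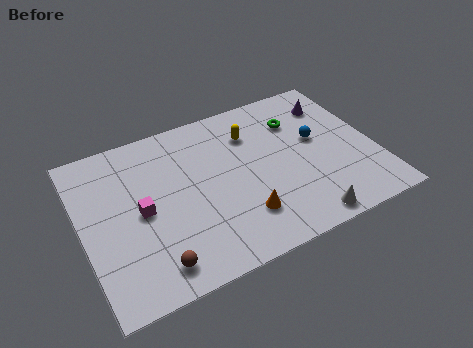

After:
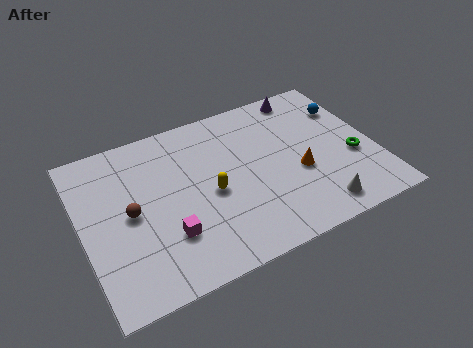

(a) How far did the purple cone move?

1.6

The purple cone was near (12.2, 7.2) before and (11.0, 8.3) after, so it travelled √(1.2² + 1.1²) ≈ 1.6 units.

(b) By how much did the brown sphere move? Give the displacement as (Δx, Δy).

(-0.7, 3.2)

From the two frames, the brown sphere sits at roughly (2.9, 1.4) before and (2.2, 4.6) after.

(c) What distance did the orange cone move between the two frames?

3.2

The orange cone moved from about (7.1, 2.3) to (10.0, 3.7), a distance of √(2.9² + 1.4²) ≈ 3.2.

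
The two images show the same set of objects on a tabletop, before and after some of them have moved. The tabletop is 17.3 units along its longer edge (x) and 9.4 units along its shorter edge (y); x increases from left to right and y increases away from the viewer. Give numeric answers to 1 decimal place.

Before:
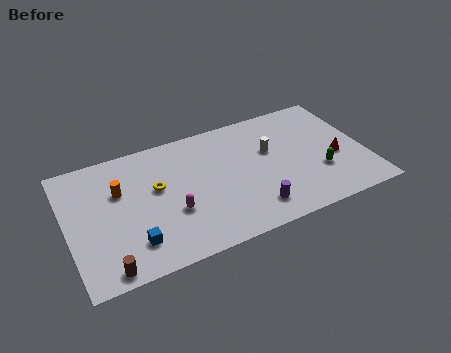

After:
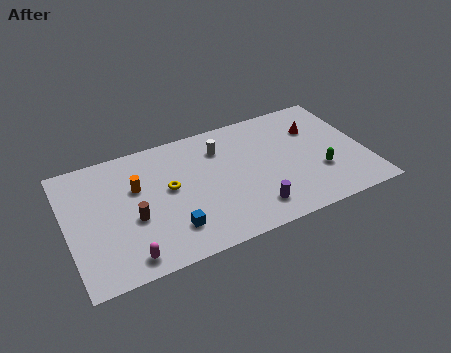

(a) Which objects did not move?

the green capsule and the purple cylinder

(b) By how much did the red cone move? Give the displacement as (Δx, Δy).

(-0.9, 2.7)

The red cone started near (15.6, 3.9) and ended near (14.7, 6.6).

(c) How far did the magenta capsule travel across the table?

3.6

From (5.9, 3.4) to (3.1, 1.2), the magenta capsule covered √(2.8² + 2.2²) ≈ 3.6 units.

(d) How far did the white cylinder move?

3.1

The white cylinder was near (11.9, 5.8) before and (9.1, 7.1) after, so it travelled √(2.8² + 1.3²) ≈ 3.1 units.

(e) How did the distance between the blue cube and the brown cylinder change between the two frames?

+0.6

Before: roughly 2.0 units apart; after: 2.6. That's 0.6 units further apart.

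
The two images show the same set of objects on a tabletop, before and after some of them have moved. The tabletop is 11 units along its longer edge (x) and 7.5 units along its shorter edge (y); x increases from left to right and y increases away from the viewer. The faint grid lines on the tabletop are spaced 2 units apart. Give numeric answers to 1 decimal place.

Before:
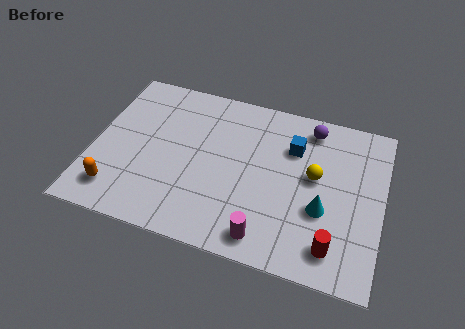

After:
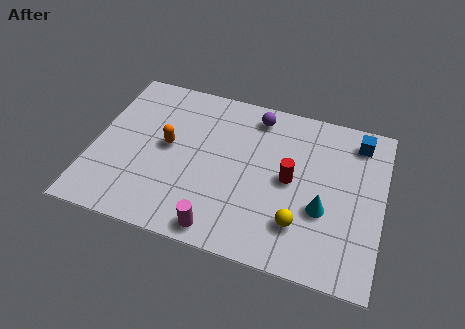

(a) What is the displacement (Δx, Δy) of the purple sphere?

(-2.1, 0.0)

The purple sphere started near (8.1, 6.4) and ended near (6.0, 6.4).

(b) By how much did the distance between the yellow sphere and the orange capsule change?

-2.2

They were about 7.8 units apart before and 5.6 after — 2.2 units closer together.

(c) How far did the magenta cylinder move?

1.7

From (6.8, 1.0) to (5.1, 0.8), the magenta cylinder covered √(1.7² + 0.2²) ≈ 1.7 units.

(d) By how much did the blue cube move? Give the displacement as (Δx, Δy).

(2.4, 1.0)

From the two frames, the blue cube sits at roughly (7.5, 5.3) before and (9.9, 6.3) after.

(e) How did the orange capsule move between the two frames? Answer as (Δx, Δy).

(1.7, 2.6)

From the two frames, the orange capsule sits at roughly (1.1, 1.4) before and (2.8, 4.0) after.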